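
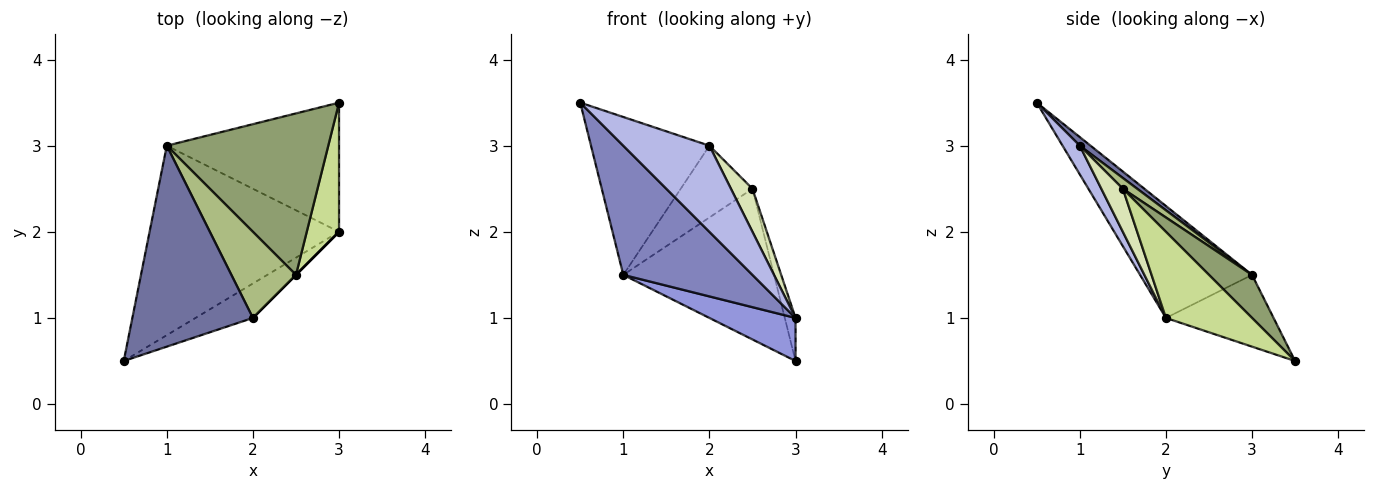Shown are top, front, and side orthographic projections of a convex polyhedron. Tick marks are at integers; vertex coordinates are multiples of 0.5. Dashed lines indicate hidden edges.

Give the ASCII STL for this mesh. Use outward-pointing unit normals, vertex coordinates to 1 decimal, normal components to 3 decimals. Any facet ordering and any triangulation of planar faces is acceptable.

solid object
 facet normal 0.056 0.617 0.785
  outer loop
   vertex 2.0 1.0 3.0
   vertex 1.0 3.0 1.5
   vertex 0.5 0.5 3.5
  endloop
 endfacet
 facet normal -0.439 -0.506 -0.742
  outer loop
   vertex 3.0 2.0 1.0
   vertex 0.5 0.5 3.5
   vertex 1.0 3.0 1.5
  endloop
 endfacet
 facet normal -0.368 -0.294 -0.882
  outer loop
   vertex 3.0 2.0 1.0
   vertex 1.0 3.0 1.5
   vertex 3.0 3.5 0.5
  endloop
 endfacet
 facet normal 0.183 -0.913 -0.365
  outer loop
   vertex 3.0 2.0 1.0
   vertex 2.0 1.0 3.0
   vertex 0.5 0.5 3.5
  endloop
 endfacet
 facet normal 0.191 0.670 0.718
  outer loop
   vertex 2.5 1.5 2.5
   vertex 3.0 3.5 0.5
   vertex 1.0 3.0 1.5
  endloop
 endfacet
 facet normal 0.127 0.635 0.762
  outer loop
   vertex 2.5 1.5 2.5
   vertex 1.0 3.0 1.5
   vertex 2.0 1.0 3.0
  endloop
 endfacet
 facet normal 0.930 0.116 0.349
  outer loop
   vertex 2.5 1.5 2.5
   vertex 3.0 2.0 1.0
   vertex 3.0 3.5 0.5
  endloop
 endfacet
 facet normal 0.707 -0.707 0.000
  outer loop
   vertex 2.5 1.5 2.5
   vertex 2.0 1.0 3.0
   vertex 3.0 2.0 1.0
  endloop
 endfacet
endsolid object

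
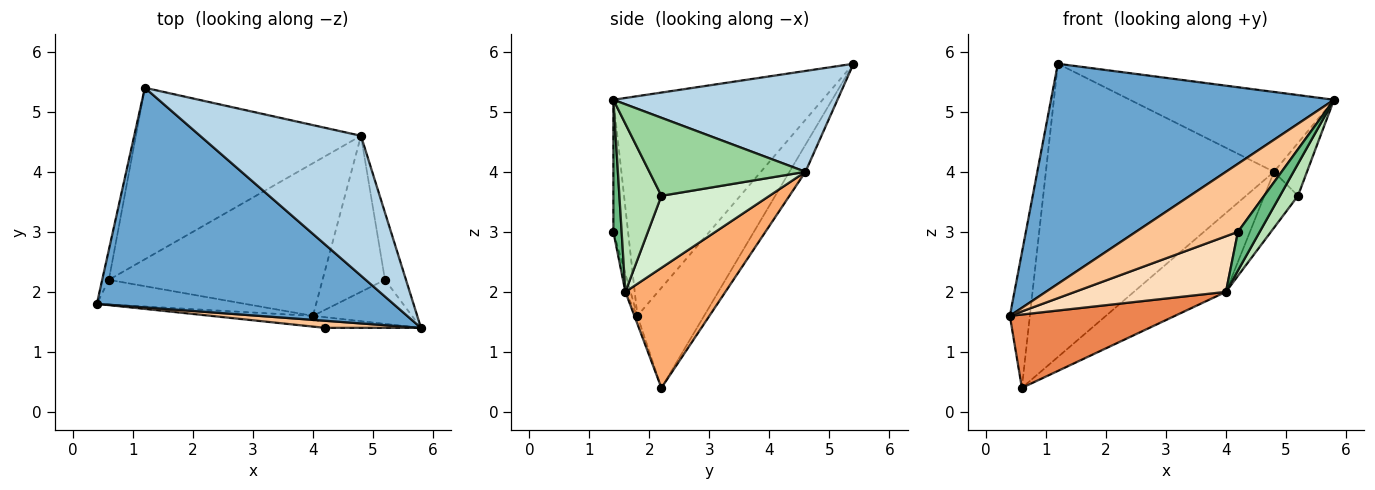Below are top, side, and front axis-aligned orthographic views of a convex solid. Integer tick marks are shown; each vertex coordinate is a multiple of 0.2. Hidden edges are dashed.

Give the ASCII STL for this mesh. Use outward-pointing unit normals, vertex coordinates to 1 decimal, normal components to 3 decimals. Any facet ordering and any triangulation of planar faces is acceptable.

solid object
 facet normal -0.464 -0.627 0.626
  outer loop
   vertex 1.2 5.4 5.8
   vertex 0.4 1.8 1.6
   vertex 5.8 1.4 5.2
  endloop
 endfacet
 facet normal -0.956 0.287 -0.064
  outer loop
   vertex 0.6 2.2 0.4
   vertex 0.4 1.8 1.6
   vertex 1.2 5.4 5.8
  endloop
 endfacet
 facet normal 0.478 0.435 0.763
  outer loop
   vertex 4.8 4.6 4.0
   vertex 1.2 5.4 5.8
   vertex 5.8 1.4 5.2
  endloop
 endfacet
 facet normal -0.060 0.862 -0.504
  outer loop
   vertex 4.8 4.6 4.0
   vertex 0.6 2.2 0.4
   vertex 1.2 5.4 5.8
  endloop
 endfacet
 facet normal -0.017 -0.948 -0.319
  outer loop
   vertex 4.0 1.6 2.0
   vertex 0.4 1.8 1.6
   vertex 0.6 2.2 0.4
  endloop
 endfacet
 facet normal 0.447 0.411 -0.795
  outer loop
   vertex 4.0 1.6 2.0
   vertex 0.6 2.2 0.4
   vertex 4.8 4.6 4.0
  endloop
 endfacet
 facet normal -0.142 -0.985 0.103
  outer loop
   vertex 4.2 1.4 3.0
   vertex 5.8 1.4 5.2
   vertex 0.4 1.8 1.6
  endloop
 endfacet
 facet normal -0.033 -0.981 -0.190
  outer loop
   vertex 4.2 1.4 3.0
   vertex 0.4 1.8 1.6
   vertex 4.0 1.6 2.0
  endloop
 endfacet
 facet normal 0.343 -0.905 -0.250
  outer loop
   vertex 4.2 1.4 3.0
   vertex 4.0 1.6 2.0
   vertex 5.8 1.4 5.2
  endloop
 endfacet
 facet normal 0.946 0.200 -0.255
  outer loop
   vertex 5.2 2.2 3.6
   vertex 4.8 4.6 4.0
   vertex 5.8 1.4 5.2
  endloop
 endfacet
 facet normal 0.808 -0.346 -0.476
  outer loop
   vertex 5.2 2.2 3.6
   vertex 5.8 1.4 5.2
   vertex 4.0 1.6 2.0
  endloop
 endfacet
 facet normal 0.736 0.229 -0.638
  outer loop
   vertex 5.2 2.2 3.6
   vertex 4.0 1.6 2.0
   vertex 4.8 4.6 4.0
  endloop
 endfacet
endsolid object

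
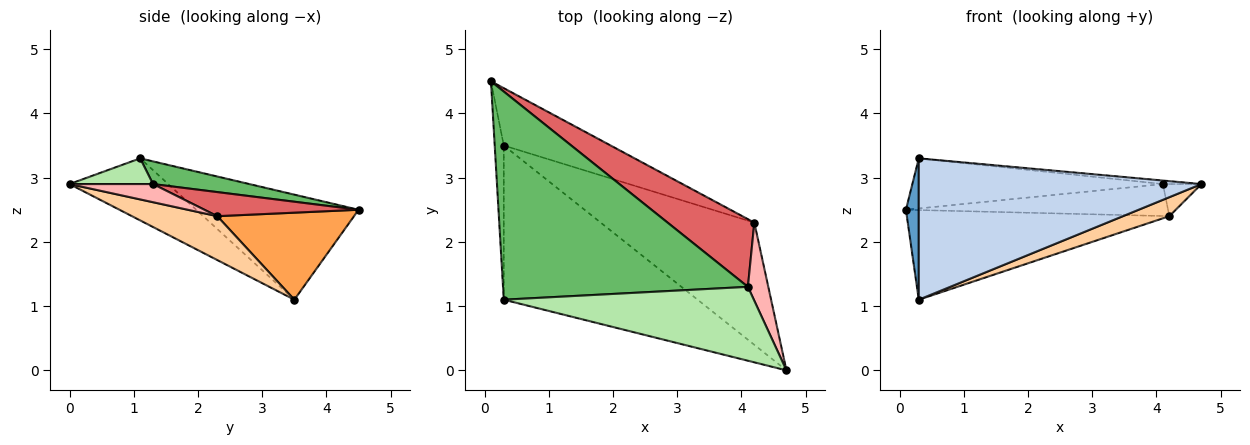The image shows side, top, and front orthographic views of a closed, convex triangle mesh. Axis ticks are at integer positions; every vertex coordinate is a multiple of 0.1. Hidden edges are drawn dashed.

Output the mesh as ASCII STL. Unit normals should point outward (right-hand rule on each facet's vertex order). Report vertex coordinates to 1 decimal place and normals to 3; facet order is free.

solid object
 facet normal -0.993 -0.079 -0.086
  outer loop
   vertex 0.3 3.5 1.1
   vertex 0.3 1.1 3.3
   vertex 0.1 4.5 2.5
  endloop
 endfacet
 facet normal -0.230 -0.658 -0.717
  outer loop
   vertex 0.3 3.5 1.1
   vertex 4.7 0.0 2.9
   vertex 0.3 1.1 3.3
  endloop
 endfacet
 facet normal 0.402 0.771 -0.494
  outer loop
   vertex 4.2 2.3 2.4
   vertex 0.3 3.5 1.1
   vertex 0.1 4.5 2.5
  endloop
 endfacet
 facet normal 0.272 -0.148 -0.951
  outer loop
   vertex 4.2 2.3 2.4
   vertex 4.7 0.0 2.9
   vertex 0.3 3.5 1.1
  endloop
 endfacet
 facet normal 0.090 0.233 0.968
  outer loop
   vertex 4.1 1.3 2.9
   vertex 0.1 4.5 2.5
   vertex 0.3 1.1 3.3
  endloop
 endfacet
 facet normal 0.102 0.047 0.994
  outer loop
   vertex 4.1 1.3 2.9
   vertex 0.3 1.1 3.3
   vertex 4.7 0.0 2.9
  endloop
 endfacet
 facet normal 0.244 0.414 0.877
  outer loop
   vertex 4.1 1.3 2.9
   vertex 4.2 2.3 2.4
   vertex 0.1 4.5 2.5
  endloop
 endfacet
 facet normal 0.636 0.293 0.714
  outer loop
   vertex 4.1 1.3 2.9
   vertex 4.7 0.0 2.9
   vertex 4.2 2.3 2.4
  endloop
 endfacet
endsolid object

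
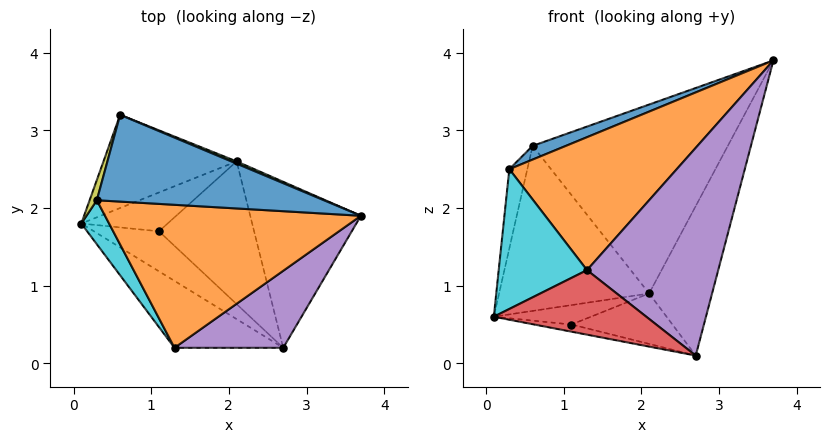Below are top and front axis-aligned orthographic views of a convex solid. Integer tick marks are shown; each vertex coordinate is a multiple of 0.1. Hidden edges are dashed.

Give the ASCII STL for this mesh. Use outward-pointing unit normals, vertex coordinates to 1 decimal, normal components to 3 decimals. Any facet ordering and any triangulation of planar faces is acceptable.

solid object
 facet normal -0.265 0.840 -0.474
  outer loop
   vertex 2.1 2.6 0.9
   vertex 0.1 1.8 0.6
   vertex 0.6 3.2 2.8
  endloop
 endfacet
 facet normal 0.860 0.341 -0.379
  outer loop
   vertex 2.1 2.6 0.9
   vertex 3.7 1.9 3.9
   vertex 2.7 0.2 0.1
  endloop
 endfacet
 facet normal 0.383 0.924 0.011
  outer loop
   vertex 2.1 2.6 0.9
   vertex 0.6 3.2 2.8
   vertex 3.7 1.9 3.9
  endloop
 endfacet
 facet normal -0.492 -0.604 -0.627
  outer loop
   vertex 1.3 0.2 1.2
   vertex 0.1 1.8 0.6
   vertex 2.7 0.2 0.1
  endloop
 endfacet
 facet normal 0.263 -0.905 0.335
  outer loop
   vertex 1.3 0.2 1.2
   vertex 2.7 0.2 0.1
   vertex 3.7 1.9 3.9
  endloop
 endfacet
 facet normal -0.081 0.176 -0.981
  outer loop
   vertex 1.1 1.7 0.5
   vertex 2.7 0.2 0.1
   vertex 0.1 1.8 0.6
  endloop
 endfacet
 facet normal -0.045 0.447 -0.894
  outer loop
   vertex 1.1 1.7 0.5
   vertex 0.1 1.8 0.6
   vertex 2.1 2.6 0.9
  endloop
 endfacet
 facet normal 0.077 0.333 -0.940
  outer loop
   vertex 1.1 1.7 0.5
   vertex 2.1 2.6 0.9
   vertex 2.7 0.2 0.1
  endloop
 endfacet
 facet normal -0.967 0.247 0.063
  outer loop
   vertex 0.3 2.1 2.5
   vertex 0.6 3.2 2.8
   vertex 0.1 1.8 0.6
  endloop
 endfacet
 facet normal -0.818 -0.549 0.173
  outer loop
   vertex 0.3 2.1 2.5
   vertex 0.1 1.8 0.6
   vertex 1.3 0.2 1.2
  endloop
 endfacet
 facet normal -0.384 -0.144 0.912
  outer loop
   vertex 0.3 2.1 2.5
   vertex 3.7 1.9 3.9
   vertex 0.6 3.2 2.8
  endloop
 endfacet
 facet normal -0.323 -0.644 0.693
  outer loop
   vertex 0.3 2.1 2.5
   vertex 1.3 0.2 1.2
   vertex 3.7 1.9 3.9
  endloop
 endfacet
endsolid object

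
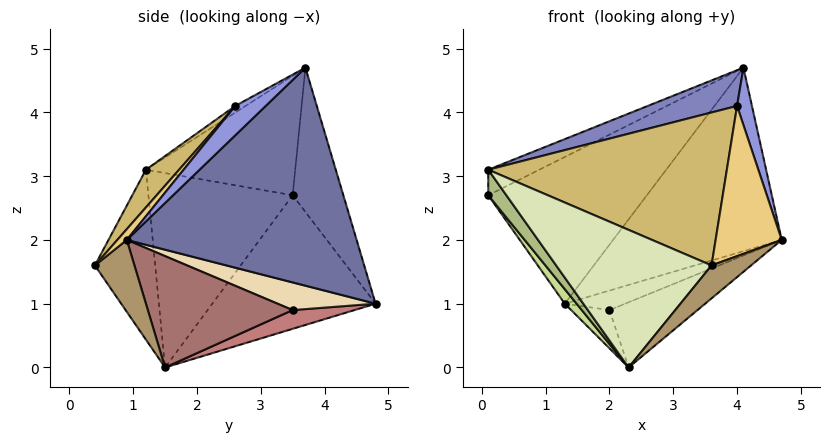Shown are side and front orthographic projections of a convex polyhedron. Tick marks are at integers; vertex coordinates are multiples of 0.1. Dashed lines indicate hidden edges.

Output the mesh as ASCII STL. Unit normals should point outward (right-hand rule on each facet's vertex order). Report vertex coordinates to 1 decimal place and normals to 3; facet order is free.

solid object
 facet normal 0.740 0.543 -0.398
  outer loop
   vertex 4.1 3.7 4.7
   vertex 4.7 0.9 2.0
   vertex 1.3 4.8 1.0
  endloop
 endfacet
 facet normal -0.055 -0.474 0.879
  outer loop
   vertex 4.0 2.6 4.1
   vertex 4.1 3.7 4.7
   vertex 0.1 1.2 3.1
  endloop
 endfacet
 facet normal 0.752 -0.367 0.548
  outer loop
   vertex 4.0 2.6 4.1
   vertex 4.7 0.9 2.0
   vertex 4.1 3.7 4.7
  endloop
 endfacet
 facet normal -0.448 0.153 0.881
  outer loop
   vertex 0.1 3.5 2.7
   vertex 0.1 1.2 3.1
   vertex 4.1 3.7 4.7
  endloop
 endfacet
 facet normal -0.271 0.847 0.457
  outer loop
   vertex 0.1 3.5 2.7
   vertex 4.1 3.7 4.7
   vertex 1.3 4.8 1.0
  endloop
 endfacet
 facet normal -0.807 -0.101 -0.582
  outer loop
   vertex 0.1 3.5 2.7
   vertex 2.3 1.5 0.0
   vertex 0.1 1.2 3.1
  endloop
 endfacet
 facet normal -0.794 -0.057 -0.605
  outer loop
   vertex 0.1 3.5 2.7
   vertex 1.3 4.8 1.0
   vertex 2.3 1.5 0.0
  endloop
 endfacet
 facet normal -0.342 -0.881 -0.328
  outer loop
   vertex 3.6 0.4 1.6
   vertex 0.1 1.2 3.1
   vertex 2.3 1.5 0.0
  endloop
 endfacet
 facet normal 0.485 -0.485 -0.728
  outer loop
   vertex 3.6 0.4 1.6
   vertex 2.3 1.5 0.0
   vertex 4.7 0.9 2.0
  endloop
 endfacet
 facet normal 0.105 -0.755 0.647
  outer loop
   vertex 3.6 0.4 1.6
   vertex 4.0 2.6 4.1
   vertex 0.1 1.2 3.1
  endloop
 endfacet
 facet normal 0.108 -0.755 0.647
  outer loop
   vertex 3.6 0.4 1.6
   vertex 4.7 0.9 2.0
   vertex 4.0 2.6 4.1
  endloop
 endfacet
 facet normal 0.648 0.399 -0.648
  outer loop
   vertex 2.0 3.5 0.9
   vertex 1.3 4.8 1.0
   vertex 4.7 0.9 2.0
  endloop
 endfacet
 facet normal 0.645 0.392 -0.656
  outer loop
   vertex 2.0 3.5 0.9
   vertex 4.7 0.9 2.0
   vertex 2.3 1.5 0.0
  endloop
 endfacet
 facet normal 0.637 0.394 -0.663
  outer loop
   vertex 2.0 3.5 0.9
   vertex 2.3 1.5 0.0
   vertex 1.3 4.8 1.0
  endloop
 endfacet
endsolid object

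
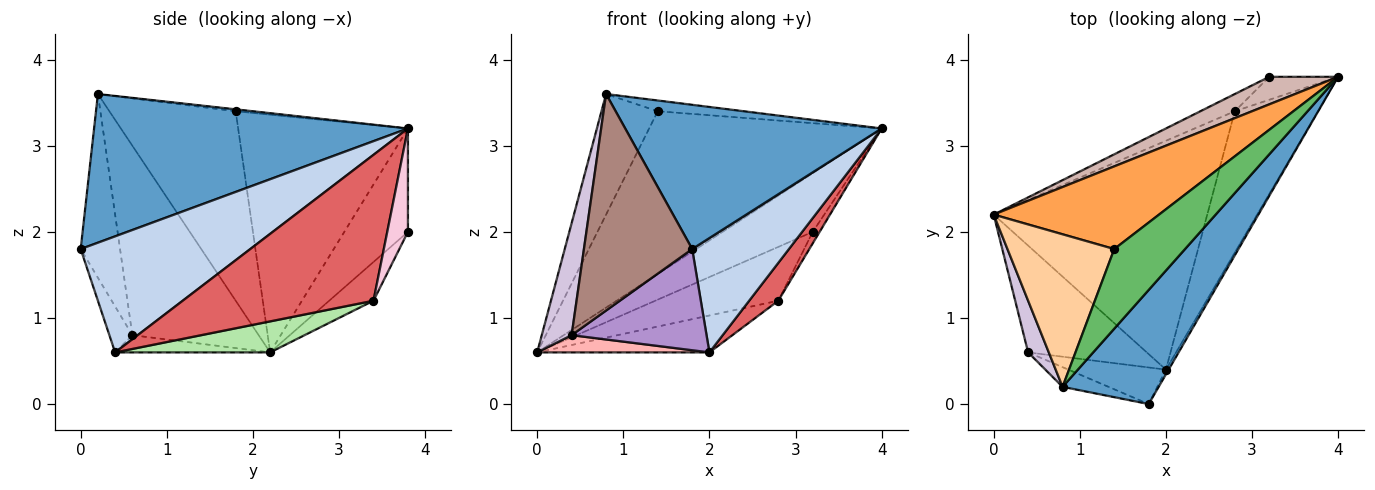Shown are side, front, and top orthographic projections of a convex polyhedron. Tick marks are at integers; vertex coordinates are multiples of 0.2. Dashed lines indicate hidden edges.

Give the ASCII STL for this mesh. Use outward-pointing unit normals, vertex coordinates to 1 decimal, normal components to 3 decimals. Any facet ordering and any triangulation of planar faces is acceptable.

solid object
 facet normal 0.692 -0.566 0.448
  outer loop
   vertex 0.8 0.2 3.6
   vertex 1.8 0.0 1.8
   vertex 4.0 3.8 3.2
  endloop
 endfacet
 facet normal 0.868 -0.495 -0.020
  outer loop
   vertex 2.0 0.4 0.6
   vertex 4.0 3.8 3.2
   vertex 1.8 0.0 1.8
  endloop
 endfacet
 facet normal -0.546 0.747 0.380
  outer loop
   vertex 1.4 1.8 3.4
   vertex 4.0 3.8 3.2
   vertex 0.0 2.2 0.6
  endloop
 endfacet
 facet normal -0.812 0.362 0.458
  outer loop
   vertex 1.4 1.8 3.4
   vertex 0.0 2.2 0.6
   vertex 0.8 0.2 3.6
  endloop
 endfacet
 facet normal -0.027 0.134 0.991
  outer loop
   vertex 1.4 1.8 3.4
   vertex 0.8 0.2 3.6
   vertex 4.0 3.8 3.2
  endloop
 endfacet
 facet normal 0.142 0.158 -0.977
  outer loop
   vertex 2.8 3.4 1.2
   vertex 2.0 0.4 0.6
   vertex 0.0 2.2 0.6
  endloop
 endfacet
 facet normal 0.861 -0.132 -0.491
  outer loop
   vertex 2.8 3.4 1.2
   vertex 4.0 3.8 3.2
   vertex 2.0 0.4 0.6
  endloop
 endfacet
 facet normal -0.142 -0.158 -0.977
  outer loop
   vertex 0.4 0.6 0.8
   vertex 0.0 2.2 0.6
   vertex 2.0 0.4 0.6
  endloop
 endfacet
 facet normal -0.158 -0.929 -0.336
  outer loop
   vertex 0.4 0.6 0.8
   vertex 2.0 0.4 0.6
   vertex 1.8 0.0 1.8
  endloop
 endfacet
 facet normal -0.968 -0.229 0.106
  outer loop
   vertex 0.4 0.6 0.8
   vertex 0.8 0.2 3.6
   vertex 0.0 2.2 0.6
  endloop
 endfacet
 facet normal -0.341 -0.936 -0.085
  outer loop
   vertex 0.4 0.6 0.8
   vertex 1.8 0.0 1.8
   vertex 0.8 0.2 3.6
  endloop
 endfacet
 facet normal -0.538 0.763 0.359
  outer loop
   vertex 3.2 3.8 2.0
   vertex 0.0 2.2 0.6
   vertex 4.0 3.8 3.2
  endloop
 endfacet
 facet normal -0.324 0.901 -0.288
  outer loop
   vertex 3.2 3.8 2.0
   vertex 2.8 3.4 1.2
   vertex 0.0 2.2 0.6
  endloop
 endfacet
 facet normal 0.802 0.267 -0.535
  outer loop
   vertex 3.2 3.8 2.0
   vertex 4.0 3.8 3.2
   vertex 2.8 3.4 1.2
  endloop
 endfacet
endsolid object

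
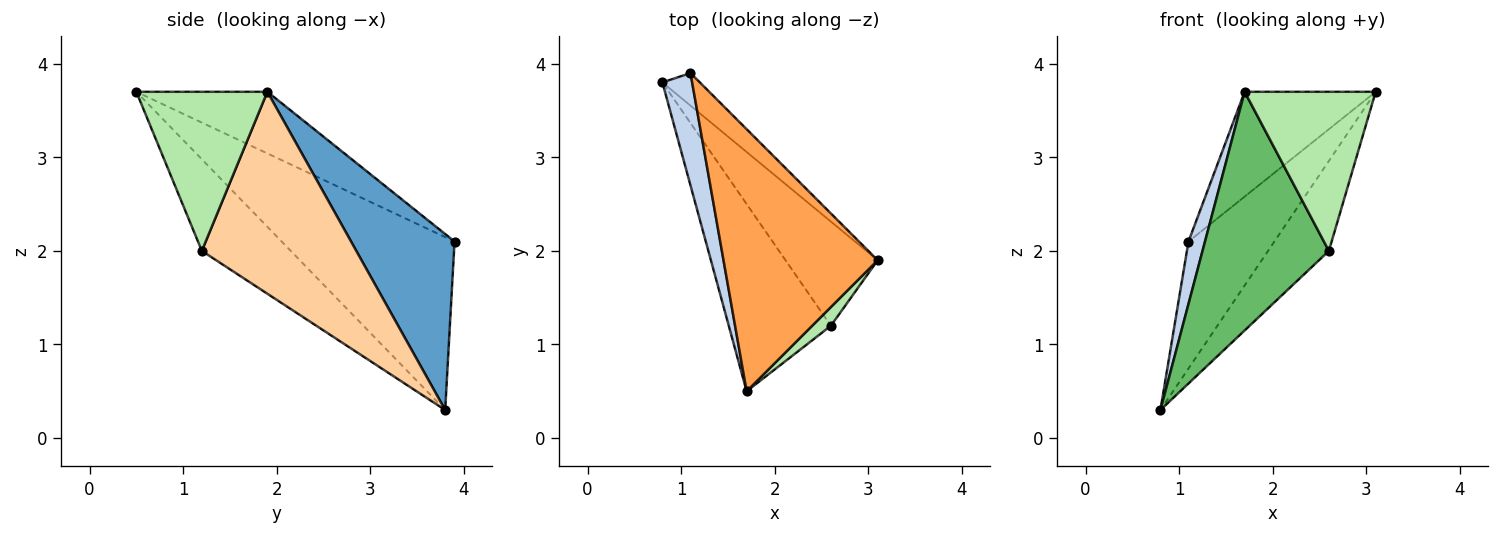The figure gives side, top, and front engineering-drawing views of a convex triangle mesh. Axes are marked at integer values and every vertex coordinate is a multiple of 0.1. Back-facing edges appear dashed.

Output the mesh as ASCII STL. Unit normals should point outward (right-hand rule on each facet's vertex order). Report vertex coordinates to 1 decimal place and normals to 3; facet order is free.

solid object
 facet normal 0.759 0.630 -0.162
  outer loop
   vertex 1.1 3.9 2.1
   vertex 3.1 1.9 3.7
   vertex 0.8 3.8 0.3
  endloop
 endfacet
 facet normal -0.981 -0.094 0.169
  outer loop
   vertex 1.1 3.9 2.1
   vertex 0.8 3.8 0.3
   vertex 1.7 0.5 3.7
  endloop
 endfacet
 facet normal -0.348 0.348 0.870
  outer loop
   vertex 1.1 3.9 2.1
   vertex 1.7 0.5 3.7
   vertex 3.1 1.9 3.7
  endloop
 endfacet
 facet normal 0.856 0.337 -0.391
  outer loop
   vertex 2.6 1.2 2.0
   vertex 0.8 3.8 0.3
   vertex 3.1 1.9 3.7
  endloop
 endfacet
 facet normal -0.484 -0.688 -0.540
  outer loop
   vertex 2.6 1.2 2.0
   vertex 1.7 0.5 3.7
   vertex 0.8 3.8 0.3
  endloop
 endfacet
 facet normal 0.705 -0.705 0.083
  outer loop
   vertex 2.6 1.2 2.0
   vertex 3.1 1.9 3.7
   vertex 1.7 0.5 3.7
  endloop
 endfacet
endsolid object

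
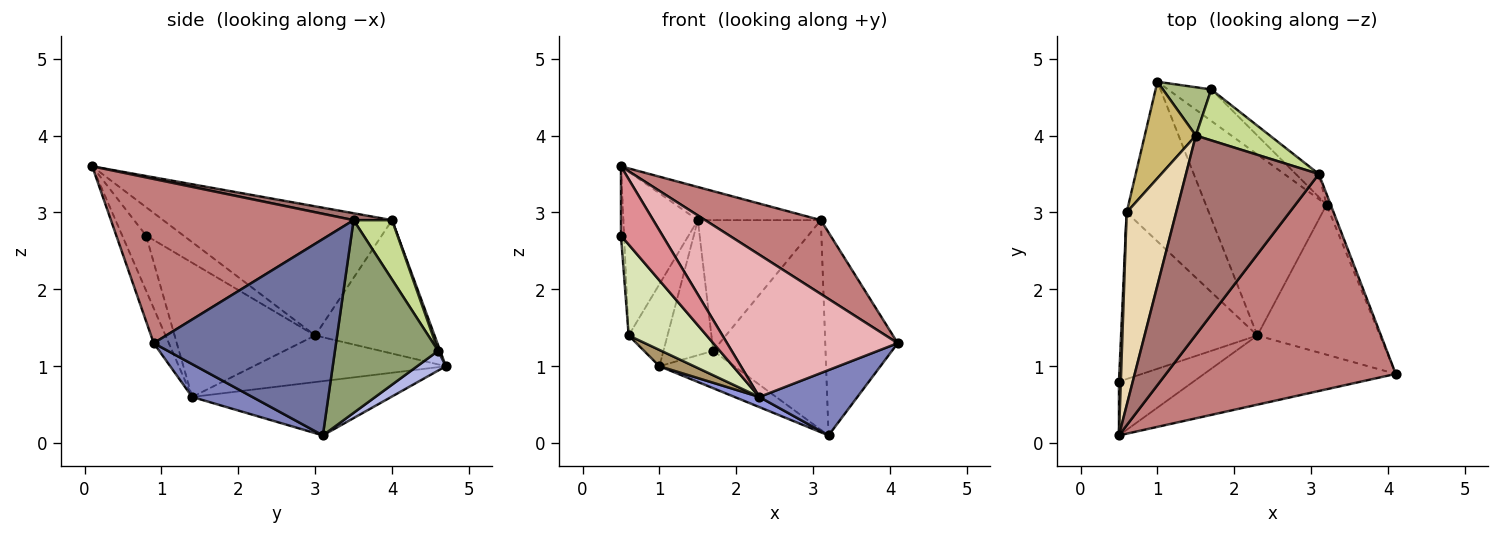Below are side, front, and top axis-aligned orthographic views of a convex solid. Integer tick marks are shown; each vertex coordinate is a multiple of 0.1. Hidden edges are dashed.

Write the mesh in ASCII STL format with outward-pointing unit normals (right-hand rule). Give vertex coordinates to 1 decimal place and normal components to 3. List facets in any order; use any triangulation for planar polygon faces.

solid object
 facet normal 0.929 0.369 -0.020
  outer loop
   vertex 3.1 3.5 2.9
   vertex 4.1 0.9 1.3
   vertex 3.2 3.1 0.1
  endloop
 endfacet
 facet normal 0.238 -0.388 -0.890
  outer loop
   vertex 2.3 1.4 0.6
   vertex 3.2 3.1 0.1
   vertex 4.1 0.9 1.3
  endloop
 endfacet
 facet normal -0.410 -0.051 -0.911
  outer loop
   vertex 2.3 1.4 0.6
   vertex 1.0 4.7 1.0
   vertex 3.2 3.1 0.1
  endloop
 endfacet
 facet normal 0.281 0.734 -0.618
  outer loop
   vertex 1.7 4.6 1.2
   vertex 3.2 3.1 0.1
   vertex 1.0 4.7 1.0
  endloop
 endfacet
 facet normal 0.675 0.734 -0.081
  outer loop
   vertex 1.7 4.6 1.2
   vertex 3.1 3.5 2.9
   vertex 3.2 3.1 0.1
  endloop
 endfacet
 facet normal 0.038 0.941 0.337
  outer loop
   vertex 1.7 4.6 1.2
   vertex 1.0 4.7 1.0
   vertex 1.5 4.0 2.9
  endloop
 endfacet
 facet normal 0.280 0.895 0.349
  outer loop
   vertex 1.7 4.6 1.2
   vertex 1.5 4.0 2.9
   vertex 3.1 3.5 2.9
  endloop
 endfacet
 facet normal -0.654 -0.363 -0.664
  outer loop
   vertex 0.6 3.0 1.4
   vertex 2.3 1.4 0.6
   vertex 0.5 0.8 2.7
  endloop
 endfacet
 facet normal -0.491 -0.088 -0.867
  outer loop
   vertex 0.6 3.0 1.4
   vertex 1.0 4.7 1.0
   vertex 2.3 1.4 0.6
  endloop
 endfacet
 facet normal -0.893 0.291 0.342
  outer loop
   vertex 0.6 3.0 1.4
   vertex 1.5 4.0 2.9
   vertex 1.0 4.7 1.0
  endloop
 endfacet
 facet normal -0.994 0.084 0.065
  outer loop
   vertex 0.5 0.1 3.6
   vertex 0.6 3.0 1.4
   vertex 0.5 0.8 2.7
  endloop
 endfacet
 facet normal -0.893 0.291 0.342
  outer loop
   vertex 0.5 0.1 3.6
   vertex 1.5 4.0 2.9
   vertex 0.6 3.0 1.4
  endloop
 endfacet
 facet normal 0.051 0.164 0.985
  outer loop
   vertex 0.5 0.1 3.6
   vertex 3.1 3.5 2.9
   vertex 1.5 4.0 2.9
  endloop
 endfacet
 facet normal 0.560 -0.267 0.784
  outer loop
   vertex 0.5 0.1 3.6
   vertex 4.1 0.9 1.3
   vertex 3.1 3.5 2.9
  endloop
 endfacet
 facet normal -0.413 -0.719 -0.559
  outer loop
   vertex 0.5 0.1 3.6
   vertex 0.5 0.8 2.7
   vertex 2.3 1.4 0.6
  endloop
 endfacet
 facet normal -0.079 -0.896 -0.436
  outer loop
   vertex 0.5 0.1 3.6
   vertex 2.3 1.4 0.6
   vertex 4.1 0.9 1.3
  endloop
 endfacet
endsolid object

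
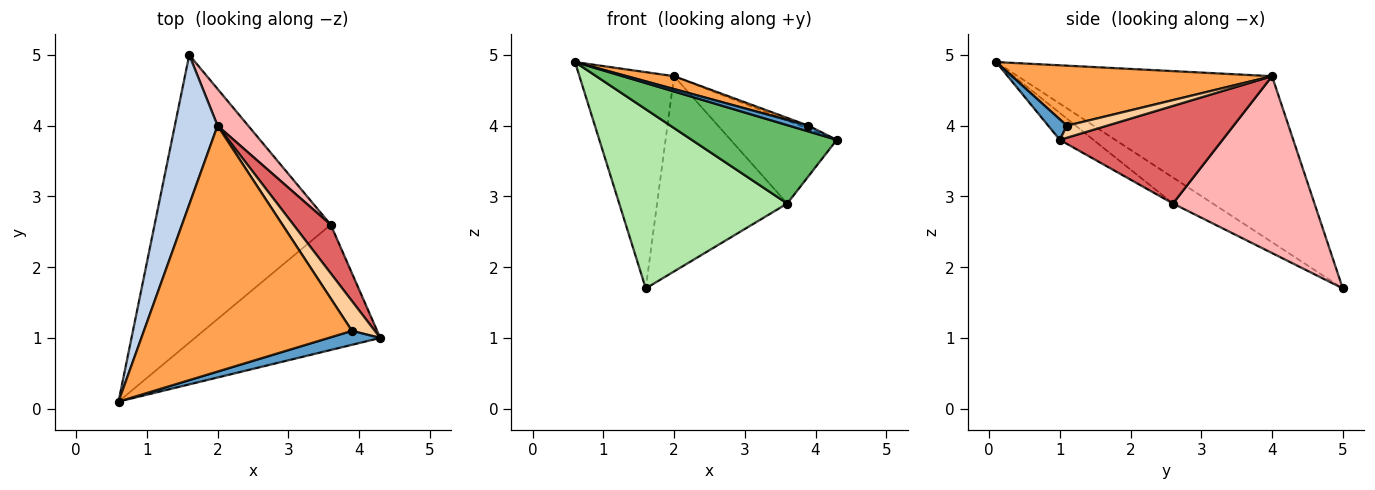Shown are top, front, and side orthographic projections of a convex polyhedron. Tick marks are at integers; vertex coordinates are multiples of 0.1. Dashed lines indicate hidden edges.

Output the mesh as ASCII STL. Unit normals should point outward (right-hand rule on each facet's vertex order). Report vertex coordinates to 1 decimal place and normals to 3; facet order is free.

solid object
 facet normal 0.345 -0.357 0.868
  outer loop
   vertex 3.9 1.1 4.0
   vertex 0.6 0.1 4.9
   vertex 4.3 1.0 3.8
  endloop
 endfacet
 facet normal -0.911 0.339 0.235
  outer loop
   vertex 2.0 4.0 4.7
   vertex 1.6 5.0 1.7
   vertex 0.6 0.1 4.9
  endloop
 endfacet
 facet normal 0.277 -0.050 0.960
  outer loop
   vertex 2.0 4.0 4.7
   vertex 0.6 0.1 4.9
   vertex 3.9 1.1 4.0
  endloop
 endfacet
 facet normal 0.463 0.091 0.881
  outer loop
   vertex 2.0 4.0 4.7
   vertex 3.9 1.1 4.0
   vertex 4.3 1.0 3.8
  endloop
 endfacet
 facet normal -0.122 -0.527 -0.841
  outer loop
   vertex 3.6 2.6 2.9
   vertex 4.3 1.0 3.8
   vertex 0.6 0.1 4.9
  endloop
 endfacet
 facet normal -0.124 -0.525 -0.842
  outer loop
   vertex 3.6 2.6 2.9
   vertex 0.6 0.1 4.9
   vertex 1.6 5.0 1.7
  endloop
 endfacet
 facet normal 0.798 0.520 0.304
  outer loop
   vertex 3.6 2.6 2.9
   vertex 2.0 4.0 4.7
   vertex 4.3 1.0 3.8
  endloop
 endfacet
 facet normal 0.730 0.672 0.127
  outer loop
   vertex 3.6 2.6 2.9
   vertex 1.6 5.0 1.7
   vertex 2.0 4.0 4.7
  endloop
 endfacet
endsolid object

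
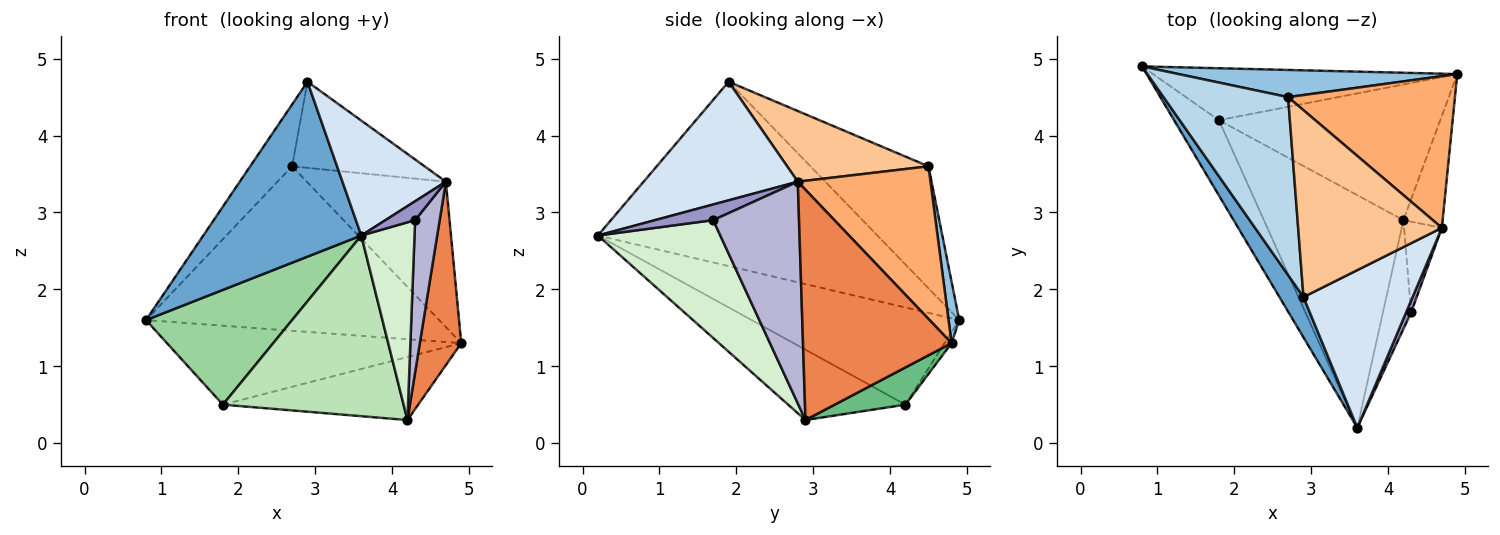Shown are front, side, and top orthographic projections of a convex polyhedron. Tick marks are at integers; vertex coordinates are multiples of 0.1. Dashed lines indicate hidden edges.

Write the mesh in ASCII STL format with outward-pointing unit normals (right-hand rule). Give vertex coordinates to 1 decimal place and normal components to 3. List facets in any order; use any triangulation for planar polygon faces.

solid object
 facet normal -0.865 -0.489 0.113
  outer loop
   vertex 2.9 1.9 4.7
   vertex 0.8 4.9 1.6
   vertex 3.6 0.2 2.7
  endloop
 endfacet
 facet normal 0.036 0.986 0.163
  outer loop
   vertex 2.7 4.5 3.6
   vertex 4.9 4.8 1.3
   vertex 0.8 4.9 1.6
  endloop
 endfacet
 facet normal -0.679 0.241 0.693
  outer loop
   vertex 2.7 4.5 3.6
   vertex 0.8 4.9 1.6
   vertex 2.9 1.9 4.7
  endloop
 endfacet
 facet normal 0.660 -0.443 0.607
  outer loop
   vertex 4.7 2.8 3.4
   vertex 2.9 1.9 4.7
   vertex 3.6 0.2 2.7
  endloop
 endfacet
 facet normal 0.951 -0.265 -0.162
  outer loop
   vertex 4.7 2.8 3.4
   vertex 4.2 2.9 0.3
   vertex 4.9 4.8 1.3
  endloop
 endfacet
 facet normal 0.551 0.577 0.602
  outer loop
   vertex 4.7 2.8 3.4
   vertex 4.9 4.8 1.3
   vertex 2.7 4.5 3.6
  endloop
 endfacet
 facet normal 0.408 0.382 0.829
  outer loop
   vertex 4.7 2.8 3.4
   vertex 2.7 4.5 3.6
   vertex 2.9 1.9 4.7
  endloop
 endfacet
 facet normal -0.020 0.835 -0.550
  outer loop
   vertex 1.8 4.2 0.5
   vertex 0.8 4.9 1.6
   vertex 4.9 4.8 1.3
  endloop
 endfacet
 facet normal 0.151 0.416 -0.897
  outer loop
   vertex 1.8 4.2 0.5
   vertex 4.9 4.8 1.3
   vertex 4.2 2.9 0.3
  endloop
 endfacet
 facet normal -0.765 -0.538 -0.353
  outer loop
   vertex 1.8 4.2 0.5
   vertex 3.6 0.2 2.7
   vertex 0.8 4.9 1.6
  endloop
 endfacet
 facet normal -0.370 -0.570 -0.734
  outer loop
   vertex 1.8 4.2 0.5
   vertex 4.2 2.9 0.3
   vertex 3.6 0.2 2.7
  endloop
 endfacet
 facet normal 0.896 -0.389 -0.214
  outer loop
   vertex 4.3 1.7 2.9
   vertex 3.6 0.2 2.7
   vertex 4.2 2.9 0.3
  endloop
 endfacet
 facet normal 0.857 -0.436 0.275
  outer loop
   vertex 4.3 1.7 2.9
   vertex 4.7 2.8 3.4
   vertex 3.6 0.2 2.7
  endloop
 endfacet
 facet normal 0.949 -0.271 -0.162
  outer loop
   vertex 4.3 1.7 2.9
   vertex 4.2 2.9 0.3
   vertex 4.7 2.8 3.4
  endloop
 endfacet
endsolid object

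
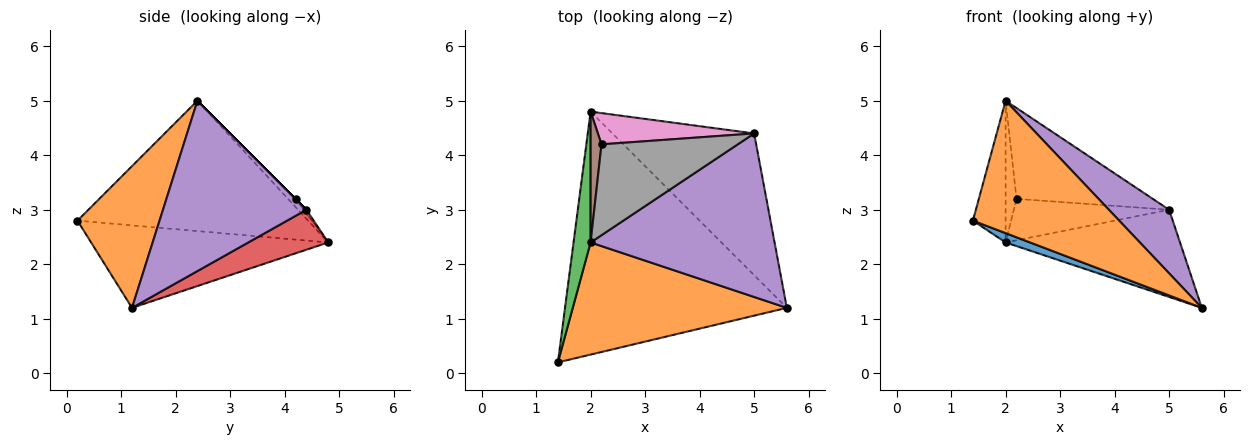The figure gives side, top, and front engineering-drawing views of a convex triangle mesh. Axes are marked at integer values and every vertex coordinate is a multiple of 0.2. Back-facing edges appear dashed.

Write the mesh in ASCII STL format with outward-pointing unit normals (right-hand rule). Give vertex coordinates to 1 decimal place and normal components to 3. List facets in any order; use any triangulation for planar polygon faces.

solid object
 facet normal -0.348 -0.036 -0.937
  outer loop
   vertex 2.0 4.8 2.4
   vertex 5.6 1.2 1.2
   vertex 1.4 0.2 2.8
  endloop
 endfacet
 facet normal 0.393 -0.702 0.594
  outer loop
   vertex 2.0 2.4 5.0
   vertex 1.4 0.2 2.8
   vertex 5.6 1.2 1.2
  endloop
 endfacet
 facet normal -0.982 0.139 0.129
  outer loop
   vertex 2.0 2.4 5.0
   vertex 2.0 4.8 2.4
   vertex 1.4 0.2 2.8
  endloop
 endfacet
 facet normal 0.234 0.510 -0.828
  outer loop
   vertex 5.0 4.4 3.0
   vertex 5.6 1.2 1.2
   vertex 2.0 4.8 2.4
  endloop
 endfacet
 facet normal 0.653 -0.274 0.706
  outer loop
   vertex 5.0 4.4 3.0
   vertex 2.0 2.4 5.0
   vertex 5.6 1.2 1.2
  endloop
 endfacet
 facet normal -0.453 0.655 0.605
  outer loop
   vertex 2.2 4.2 3.2
   vertex 2.0 4.8 2.4
   vertex 2.0 2.4 5.0
  endloop
 endfacet
 facet normal -0.014 0.798 0.602
  outer loop
   vertex 2.2 4.2 3.2
   vertex 5.0 4.4 3.0
   vertex 2.0 4.8 2.4
  endloop
 endfacet
 facet normal 0.000 0.707 0.707
  outer loop
   vertex 2.2 4.2 3.2
   vertex 2.0 2.4 5.0
   vertex 5.0 4.4 3.0
  endloop
 endfacet
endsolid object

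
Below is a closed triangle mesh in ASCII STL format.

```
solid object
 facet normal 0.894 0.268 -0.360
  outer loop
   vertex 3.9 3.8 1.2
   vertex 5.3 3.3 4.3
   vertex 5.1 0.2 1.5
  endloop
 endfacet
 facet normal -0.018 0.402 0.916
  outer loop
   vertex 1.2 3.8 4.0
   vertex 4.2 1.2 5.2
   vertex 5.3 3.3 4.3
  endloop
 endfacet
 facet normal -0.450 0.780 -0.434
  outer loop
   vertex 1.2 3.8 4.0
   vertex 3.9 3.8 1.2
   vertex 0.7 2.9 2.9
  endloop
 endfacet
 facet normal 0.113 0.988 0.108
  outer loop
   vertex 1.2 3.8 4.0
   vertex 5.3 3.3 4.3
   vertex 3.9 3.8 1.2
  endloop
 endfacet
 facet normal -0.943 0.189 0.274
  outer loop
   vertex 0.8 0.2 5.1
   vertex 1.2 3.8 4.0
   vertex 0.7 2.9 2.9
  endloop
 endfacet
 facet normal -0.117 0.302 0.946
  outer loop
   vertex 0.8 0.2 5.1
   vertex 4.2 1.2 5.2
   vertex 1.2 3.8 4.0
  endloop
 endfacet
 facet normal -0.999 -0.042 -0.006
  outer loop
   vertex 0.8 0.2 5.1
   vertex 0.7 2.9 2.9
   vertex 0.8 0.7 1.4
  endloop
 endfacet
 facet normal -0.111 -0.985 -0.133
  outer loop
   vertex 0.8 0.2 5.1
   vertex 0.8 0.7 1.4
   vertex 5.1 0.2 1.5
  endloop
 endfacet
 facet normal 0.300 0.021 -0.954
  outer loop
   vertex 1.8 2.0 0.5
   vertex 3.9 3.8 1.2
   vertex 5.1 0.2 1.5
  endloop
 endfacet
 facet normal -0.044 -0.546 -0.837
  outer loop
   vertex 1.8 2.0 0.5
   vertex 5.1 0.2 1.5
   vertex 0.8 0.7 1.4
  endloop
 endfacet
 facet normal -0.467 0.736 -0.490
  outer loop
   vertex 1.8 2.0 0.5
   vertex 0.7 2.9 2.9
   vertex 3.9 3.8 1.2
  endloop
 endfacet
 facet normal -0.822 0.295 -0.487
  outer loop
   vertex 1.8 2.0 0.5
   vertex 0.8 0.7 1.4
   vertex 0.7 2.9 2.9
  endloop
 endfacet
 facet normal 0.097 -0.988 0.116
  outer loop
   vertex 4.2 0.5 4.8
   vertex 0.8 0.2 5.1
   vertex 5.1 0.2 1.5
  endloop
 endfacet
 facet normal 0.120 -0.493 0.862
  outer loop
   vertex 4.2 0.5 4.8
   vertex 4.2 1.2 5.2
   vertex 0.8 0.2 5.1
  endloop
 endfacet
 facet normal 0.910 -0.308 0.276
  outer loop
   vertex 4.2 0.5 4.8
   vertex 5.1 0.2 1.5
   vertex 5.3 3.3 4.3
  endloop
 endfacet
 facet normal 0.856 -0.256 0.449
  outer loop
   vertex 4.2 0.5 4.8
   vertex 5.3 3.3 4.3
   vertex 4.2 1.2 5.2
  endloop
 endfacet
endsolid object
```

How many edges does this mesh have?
24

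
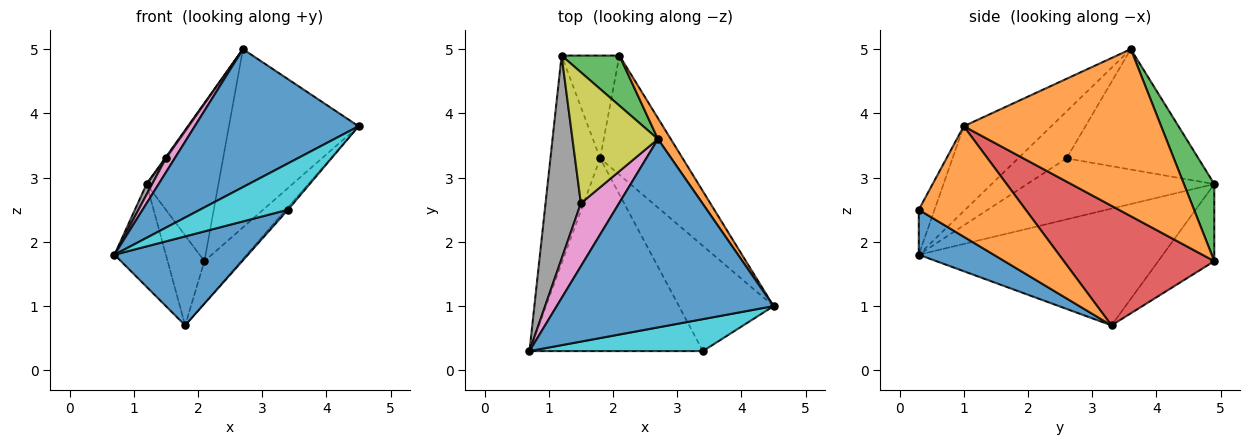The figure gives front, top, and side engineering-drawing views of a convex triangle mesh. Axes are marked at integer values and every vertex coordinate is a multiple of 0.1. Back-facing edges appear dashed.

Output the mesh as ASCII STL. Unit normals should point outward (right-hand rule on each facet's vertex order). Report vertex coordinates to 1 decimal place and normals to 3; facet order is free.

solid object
 facet normal -0.301 -0.564 0.769
  outer loop
   vertex 2.7 3.6 5.0
   vertex 0.7 0.3 1.8
   vertex 4.5 1.0 3.8
  endloop
 endfacet
 facet normal 0.834 0.548 0.064
  outer loop
   vertex 2.7 3.6 5.0
   vertex 4.5 1.0 3.8
   vertex 2.1 4.9 1.7
  endloop
 endfacet
 facet normal 0.374 0.884 0.280
  outer loop
   vertex 1.2 4.9 2.9
   vertex 2.7 3.6 5.0
   vertex 2.1 4.9 1.7
  endloop
 endfacet
 facet normal 0.807 0.197 -0.557
  outer loop
   vertex 1.8 3.3 0.7
   vertex 2.1 4.9 1.7
   vertex 4.5 1.0 3.8
  endloop
 endfacet
 facet normal -0.903 0.190 -0.385
  outer loop
   vertex 1.8 3.3 0.7
   vertex 0.7 0.3 1.8
   vertex 1.2 4.9 2.9
  endloop
 endfacet
 facet normal -0.708 0.465 -0.531
  outer loop
   vertex 1.8 3.3 0.7
   vertex 1.2 4.9 2.9
   vertex 2.1 4.9 1.7
  endloop
 endfacet
 facet normal -0.768 -0.140 0.625
  outer loop
   vertex 1.5 2.6 3.3
   vertex 0.7 0.3 1.8
   vertex 2.7 3.6 5.0
  endloop
 endfacet
 facet normal -0.865 -0.026 0.501
  outer loop
   vertex 1.5 2.6 3.3
   vertex 1.2 4.9 2.9
   vertex 0.7 0.3 1.8
  endloop
 endfacet
 facet normal -0.815 -0.006 0.579
  outer loop
   vertex 1.5 2.6 3.3
   vertex 2.7 3.6 5.0
   vertex 1.2 4.9 2.9
  endloop
 endfacet
 facet normal -0.146 -0.814 0.562
  outer loop
   vertex 3.4 0.3 2.5
   vertex 4.5 1.0 3.8
   vertex 0.7 0.3 1.8
  endloop
 endfacet
 facet normal 0.229 -0.408 -0.884
  outer loop
   vertex 3.4 0.3 2.5
   vertex 0.7 0.3 1.8
   vertex 1.8 3.3 0.7
  endloop
 endfacet
 facet normal 0.759 0.015 -0.650
  outer loop
   vertex 3.4 0.3 2.5
   vertex 1.8 3.3 0.7
   vertex 4.5 1.0 3.8
  endloop
 endfacet
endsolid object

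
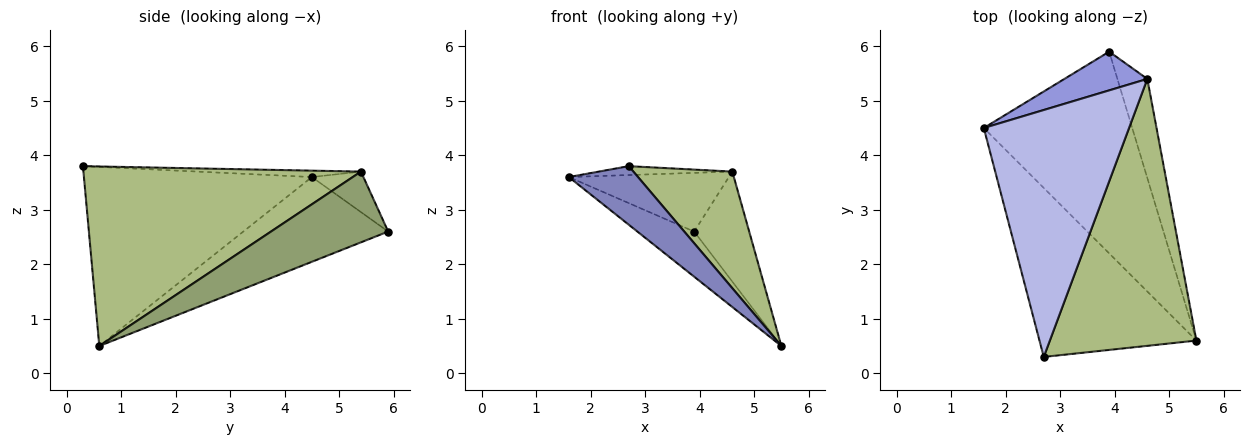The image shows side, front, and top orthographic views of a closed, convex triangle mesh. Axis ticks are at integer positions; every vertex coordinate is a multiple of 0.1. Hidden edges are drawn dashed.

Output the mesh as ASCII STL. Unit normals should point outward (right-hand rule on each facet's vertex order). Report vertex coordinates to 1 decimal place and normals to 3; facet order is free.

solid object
 facet normal -0.487 0.191 -0.852
  outer loop
   vertex 3.9 5.9 2.6
   vertex 5.5 0.6 0.5
   vertex 1.6 4.5 3.6
  endloop
 endfacet
 facet normal -0.733 -0.223 -0.642
  outer loop
   vertex 2.7 0.3 3.8
   vertex 1.6 4.5 3.6
   vertex 5.5 0.6 0.5
  endloop
 endfacet
 facet normal -0.260 0.806 0.532
  outer loop
   vertex 4.6 5.4 3.7
   vertex 3.9 5.9 2.6
   vertex 1.6 4.5 3.6
  endloop
 endfacet
 facet normal -0.044 0.036 0.998
  outer loop
   vertex 4.6 5.4 3.7
   vertex 1.6 4.5 3.6
   vertex 2.7 0.3 3.8
  endloop
 endfacet
 facet normal 0.845 0.397 -0.358
  outer loop
   vertex 4.6 5.4 3.7
   vertex 5.5 0.6 0.5
   vertex 3.9 5.9 2.6
  endloop
 endfacet
 facet normal 0.747 -0.266 0.609
  outer loop
   vertex 4.6 5.4 3.7
   vertex 2.7 0.3 3.8
   vertex 5.5 0.6 0.5
  endloop
 endfacet
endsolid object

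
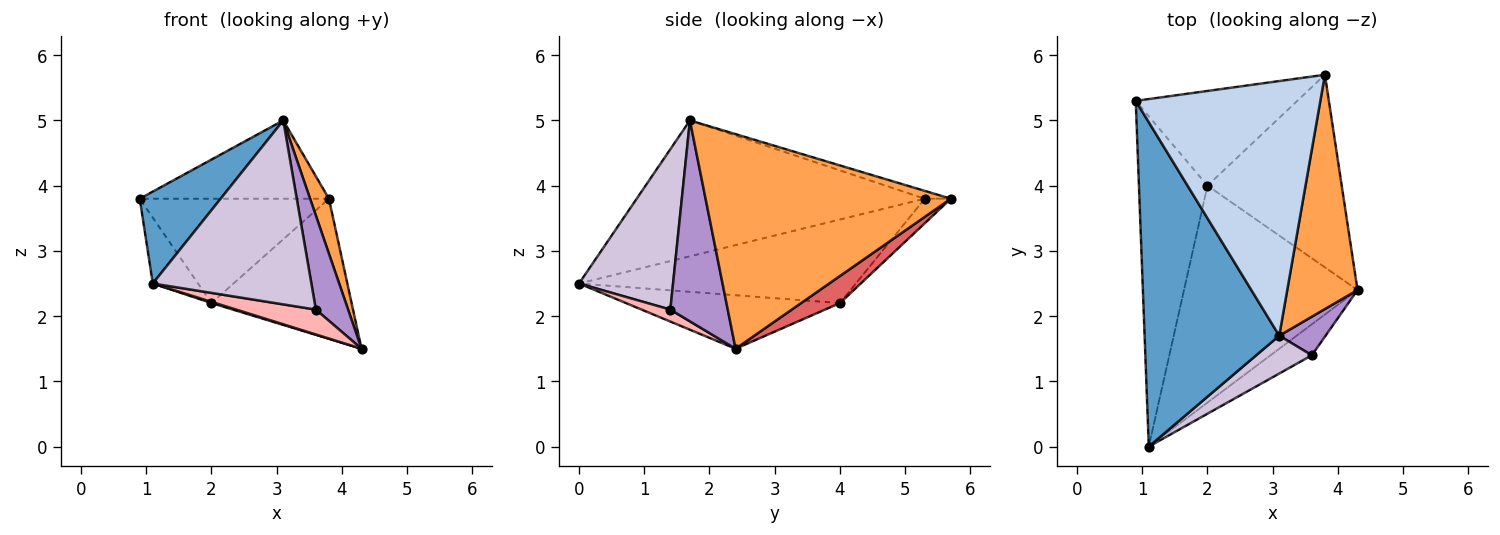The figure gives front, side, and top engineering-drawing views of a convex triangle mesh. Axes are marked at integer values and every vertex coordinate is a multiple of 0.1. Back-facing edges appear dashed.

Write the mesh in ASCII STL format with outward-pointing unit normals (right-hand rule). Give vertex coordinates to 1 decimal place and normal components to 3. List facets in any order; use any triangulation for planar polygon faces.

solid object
 facet normal -0.697 -0.196 0.690
  outer loop
   vertex 3.1 1.7 5.0
   vertex 0.9 5.3 3.8
   vertex 1.1 0.0 2.5
  endloop
 endfacet
 facet normal -0.040 0.294 0.955
  outer loop
   vertex 3.8 5.7 3.8
   vertex 0.9 5.3 3.8
   vertex 3.1 1.7 5.0
  endloop
 endfacet
 facet normal 0.948 -0.073 0.310
  outer loop
   vertex 3.8 5.7 3.8
   vertex 3.1 1.7 5.0
   vertex 4.3 2.4 1.5
  endloop
 endfacet
 facet normal -0.767 0.125 -0.629
  outer loop
   vertex 2.0 4.0 2.2
   vertex 1.1 0.0 2.5
   vertex 0.9 5.3 3.8
  endloop
 endfacet
 facet normal -0.295 -0.005 -0.956
  outer loop
   vertex 2.0 4.0 2.2
   vertex 4.3 2.4 1.5
   vertex 1.1 0.0 2.5
  endloop
 endfacet
 facet normal -0.102 0.737 -0.668
  outer loop
   vertex 2.0 4.0 2.2
   vertex 0.9 5.3 3.8
   vertex 3.8 5.7 3.8
  endloop
 endfacet
 facet normal 0.161 0.581 -0.798
  outer loop
   vertex 2.0 4.0 2.2
   vertex 3.8 5.7 3.8
   vertex 4.3 2.4 1.5
  endloop
 endfacet
 facet normal 0.220 -0.611 -0.761
  outer loop
   vertex 3.6 1.4 2.1
   vertex 1.1 0.0 2.5
   vertex 4.3 2.4 1.5
  endloop
 endfacet
 facet normal 0.855 -0.480 0.197
  outer loop
   vertex 3.6 1.4 2.1
   vertex 4.3 2.4 1.5
   vertex 3.1 1.7 5.0
  endloop
 endfacet
 facet normal 0.502 -0.847 0.174
  outer loop
   vertex 3.6 1.4 2.1
   vertex 3.1 1.7 5.0
   vertex 1.1 0.0 2.5
  endloop
 endfacet
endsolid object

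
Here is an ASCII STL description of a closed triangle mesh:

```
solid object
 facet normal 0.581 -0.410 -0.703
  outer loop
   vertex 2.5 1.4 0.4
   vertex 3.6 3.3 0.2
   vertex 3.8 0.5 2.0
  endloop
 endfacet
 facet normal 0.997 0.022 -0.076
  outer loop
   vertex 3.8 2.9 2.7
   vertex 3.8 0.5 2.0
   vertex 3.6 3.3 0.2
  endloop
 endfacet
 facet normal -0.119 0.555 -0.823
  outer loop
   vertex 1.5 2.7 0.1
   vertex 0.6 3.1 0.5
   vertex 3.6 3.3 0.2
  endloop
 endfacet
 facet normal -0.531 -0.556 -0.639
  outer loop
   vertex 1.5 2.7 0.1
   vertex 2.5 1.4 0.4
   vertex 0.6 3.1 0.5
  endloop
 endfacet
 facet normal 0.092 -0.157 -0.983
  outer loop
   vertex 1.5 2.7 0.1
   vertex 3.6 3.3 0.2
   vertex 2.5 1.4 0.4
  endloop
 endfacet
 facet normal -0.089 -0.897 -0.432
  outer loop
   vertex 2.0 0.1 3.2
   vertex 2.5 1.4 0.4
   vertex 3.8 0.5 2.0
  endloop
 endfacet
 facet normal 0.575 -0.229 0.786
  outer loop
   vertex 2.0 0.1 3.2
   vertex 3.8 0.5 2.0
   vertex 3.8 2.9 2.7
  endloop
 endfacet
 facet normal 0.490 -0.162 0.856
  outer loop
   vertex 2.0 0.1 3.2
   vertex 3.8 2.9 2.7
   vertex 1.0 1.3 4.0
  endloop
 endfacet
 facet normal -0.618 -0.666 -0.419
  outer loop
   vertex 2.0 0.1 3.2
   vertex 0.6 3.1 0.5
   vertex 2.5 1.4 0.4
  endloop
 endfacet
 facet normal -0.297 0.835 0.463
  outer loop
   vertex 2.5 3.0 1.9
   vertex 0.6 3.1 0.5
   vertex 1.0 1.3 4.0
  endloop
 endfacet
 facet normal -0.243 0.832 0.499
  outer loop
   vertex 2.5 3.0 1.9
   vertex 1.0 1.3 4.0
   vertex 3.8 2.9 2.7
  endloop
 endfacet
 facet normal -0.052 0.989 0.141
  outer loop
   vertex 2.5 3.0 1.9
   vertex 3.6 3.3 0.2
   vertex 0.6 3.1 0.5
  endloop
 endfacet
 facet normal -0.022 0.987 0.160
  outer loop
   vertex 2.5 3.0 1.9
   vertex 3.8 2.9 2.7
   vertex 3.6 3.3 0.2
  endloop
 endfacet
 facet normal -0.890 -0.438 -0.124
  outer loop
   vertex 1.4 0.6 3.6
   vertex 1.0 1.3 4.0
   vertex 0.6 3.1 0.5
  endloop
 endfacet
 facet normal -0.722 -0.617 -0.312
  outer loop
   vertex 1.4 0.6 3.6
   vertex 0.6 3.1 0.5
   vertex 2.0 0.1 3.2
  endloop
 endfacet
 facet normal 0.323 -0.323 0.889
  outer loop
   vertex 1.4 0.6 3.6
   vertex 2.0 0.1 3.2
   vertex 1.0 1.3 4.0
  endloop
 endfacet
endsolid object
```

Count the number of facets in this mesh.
16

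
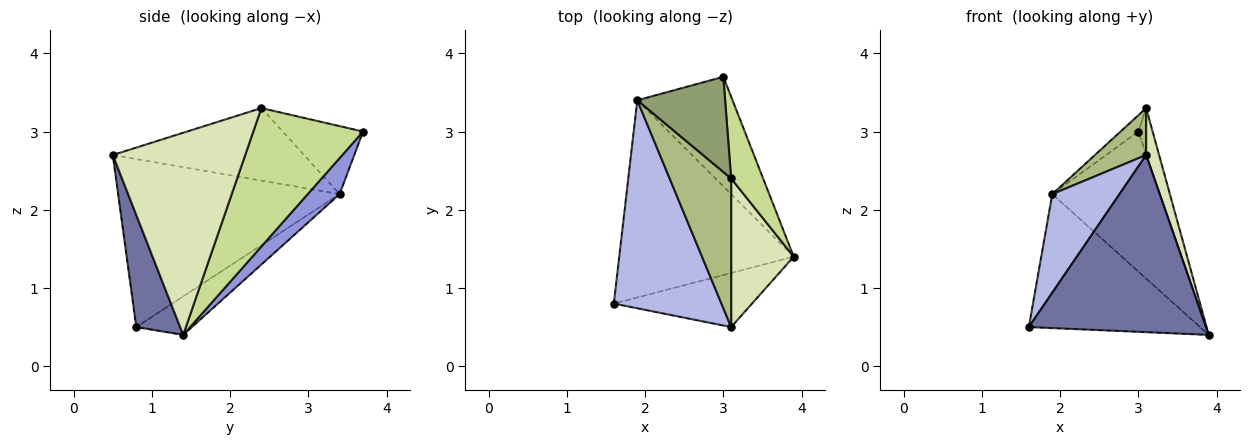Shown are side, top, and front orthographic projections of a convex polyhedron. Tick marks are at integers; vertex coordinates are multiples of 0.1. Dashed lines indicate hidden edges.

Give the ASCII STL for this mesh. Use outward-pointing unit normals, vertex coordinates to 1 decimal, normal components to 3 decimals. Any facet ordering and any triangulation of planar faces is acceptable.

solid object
 facet normal 0.230 -0.931 -0.284
  outer loop
   vertex 3.1 0.5 2.7
   vertex 1.6 0.8 0.5
   vertex 3.9 1.4 0.4
  endloop
 endfacet
 facet normal -0.180 0.553 -0.814
  outer loop
   vertex 1.9 3.4 2.2
   vertex 3.9 1.4 0.4
   vertex 1.6 0.8 0.5
  endloop
 endfacet
 facet normal 0.227 0.767 -0.600
  outer loop
   vertex 1.9 3.4 2.2
   vertex 3.0 3.7 3.0
   vertex 3.9 1.4 0.4
  endloop
 endfacet
 facet normal -0.816 -0.248 0.523
  outer loop
   vertex 1.9 3.4 2.2
   vertex 1.6 0.8 0.5
   vertex 3.1 0.5 2.7
  endloop
 endfacet
 facet normal -0.607 0.134 0.784
  outer loop
   vertex 3.1 2.4 3.3
   vertex 3.0 3.7 3.0
   vertex 1.9 3.4 2.2
  endloop
 endfacet
 facet normal -0.747 -0.200 0.634
  outer loop
   vertex 3.1 2.4 3.3
   vertex 1.9 3.4 2.2
   vertex 3.1 0.5 2.7
  endloop
 endfacet
 facet normal 0.967 0.126 0.223
  outer loop
   vertex 3.1 2.4 3.3
   vertex 3.9 1.4 0.4
   vertex 3.0 3.7 3.0
  endloop
 endfacet
 facet normal 0.951 -0.093 0.294
  outer loop
   vertex 3.1 2.4 3.3
   vertex 3.1 0.5 2.7
   vertex 3.9 1.4 0.4
  endloop
 endfacet
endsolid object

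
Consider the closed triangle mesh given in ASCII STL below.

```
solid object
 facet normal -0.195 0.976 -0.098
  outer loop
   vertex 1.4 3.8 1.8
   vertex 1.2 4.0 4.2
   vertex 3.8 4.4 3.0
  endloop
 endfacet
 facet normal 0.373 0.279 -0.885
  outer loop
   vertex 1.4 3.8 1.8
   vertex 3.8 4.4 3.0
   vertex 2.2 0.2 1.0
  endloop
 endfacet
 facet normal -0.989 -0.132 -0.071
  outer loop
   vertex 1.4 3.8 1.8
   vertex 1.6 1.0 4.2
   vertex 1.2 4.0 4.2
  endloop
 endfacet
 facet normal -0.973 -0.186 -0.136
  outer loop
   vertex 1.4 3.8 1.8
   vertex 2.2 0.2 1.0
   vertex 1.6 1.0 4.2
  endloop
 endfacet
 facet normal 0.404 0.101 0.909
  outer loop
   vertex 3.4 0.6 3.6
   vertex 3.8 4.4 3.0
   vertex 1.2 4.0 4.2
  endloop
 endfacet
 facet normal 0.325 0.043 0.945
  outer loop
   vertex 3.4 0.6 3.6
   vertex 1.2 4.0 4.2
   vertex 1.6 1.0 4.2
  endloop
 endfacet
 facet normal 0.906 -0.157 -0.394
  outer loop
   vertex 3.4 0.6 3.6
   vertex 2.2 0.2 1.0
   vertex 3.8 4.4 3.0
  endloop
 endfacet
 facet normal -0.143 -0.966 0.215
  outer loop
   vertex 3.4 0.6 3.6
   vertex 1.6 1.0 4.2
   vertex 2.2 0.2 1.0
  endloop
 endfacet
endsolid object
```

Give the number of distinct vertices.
6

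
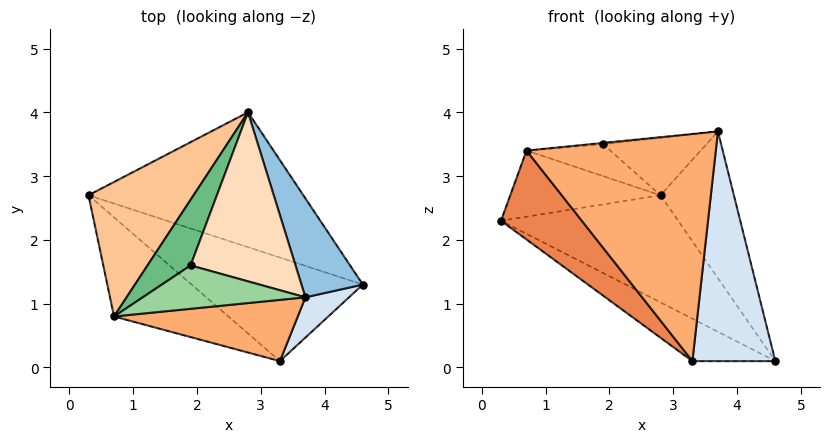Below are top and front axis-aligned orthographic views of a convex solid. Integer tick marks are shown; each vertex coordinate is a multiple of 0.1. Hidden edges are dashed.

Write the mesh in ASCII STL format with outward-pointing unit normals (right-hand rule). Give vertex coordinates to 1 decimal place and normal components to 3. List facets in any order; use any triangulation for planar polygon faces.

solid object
 facet normal -0.194 0.610 -0.768
  outer loop
   vertex 2.8 4.0 2.7
   vertex 4.6 1.3 0.1
   vertex 0.3 2.7 2.3
  endloop
 endfacet
 facet normal 0.899 0.363 0.245
  outer loop
   vertex 3.7 1.1 3.7
   vertex 4.6 1.3 0.1
   vertex 2.8 4.0 2.7
  endloop
 endfacet
 facet normal -0.330 0.358 -0.873
  outer loop
   vertex 3.3 0.1 0.1
   vertex 0.3 2.7 2.3
   vertex 4.6 1.3 0.1
  endloop
 endfacet
 facet normal 0.673 -0.729 0.128
  outer loop
   vertex 3.3 0.1 0.1
   vertex 4.6 1.3 0.1
   vertex 3.7 1.1 3.7
  endloop
 endfacet
 facet normal -0.747 -0.444 -0.495
  outer loop
   vertex 0.7 0.8 3.4
   vertex 0.3 2.7 2.3
   vertex 3.3 0.1 0.1
  endloop
 endfacet
 facet normal 0.070 -0.963 0.260
  outer loop
   vertex 0.7 0.8 3.4
   vertex 3.3 0.1 0.1
   vertex 3.7 1.1 3.7
  endloop
 endfacet
 facet normal -0.349 0.413 0.841
  outer loop
   vertex 0.7 0.8 3.4
   vertex 2.8 4.0 2.7
   vertex 0.3 2.7 2.3
  endloop
 endfacet
 facet normal -0.016 0.322 0.947
  outer loop
   vertex 1.9 1.6 3.5
   vertex 3.7 1.1 3.7
   vertex 2.8 4.0 2.7
  endloop
 endfacet
 facet normal -0.344 0.411 0.844
  outer loop
   vertex 1.9 1.6 3.5
   vertex 2.8 4.0 2.7
   vertex 0.7 0.8 3.4
  endloop
 endfacet
 facet normal -0.102 0.029 0.994
  outer loop
   vertex 1.9 1.6 3.5
   vertex 0.7 0.8 3.4
   vertex 3.7 1.1 3.7
  endloop
 endfacet
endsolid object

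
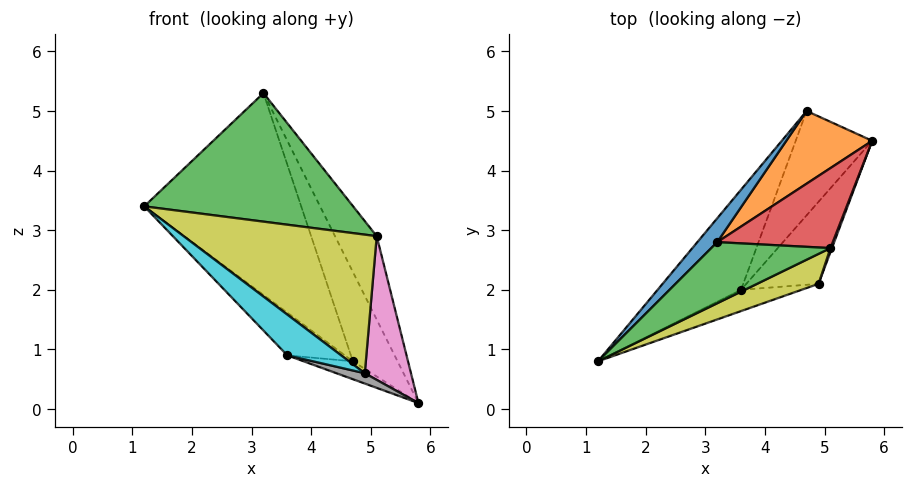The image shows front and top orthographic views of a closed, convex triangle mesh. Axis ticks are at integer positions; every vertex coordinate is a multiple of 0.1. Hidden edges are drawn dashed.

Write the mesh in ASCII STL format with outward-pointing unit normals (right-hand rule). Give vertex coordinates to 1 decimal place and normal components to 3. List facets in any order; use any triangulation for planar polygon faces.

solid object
 facet normal -0.741 0.667 0.079
  outer loop
   vertex 3.2 2.8 5.3
   vertex 4.7 5.0 0.8
   vertex 1.2 0.8 3.4
  endloop
 endfacet
 facet normal 0.602 0.620 0.504
  outer loop
   vertex 3.2 2.8 5.3
   vertex 5.8 4.5 0.1
   vertex 4.7 5.0 0.8
  endloop
 endfacet
 facet normal 0.444 -0.809 0.385
  outer loop
   vertex 5.1 2.7 2.9
   vertex 3.2 2.8 5.3
   vertex 1.2 0.8 3.4
  endloop
 endfacet
 facet normal 0.674 0.533 0.511
  outer loop
   vertex 5.1 2.7 2.9
   vertex 5.8 4.5 0.1
   vertex 3.2 2.8 5.3
  endloop
 endfacet
 facet normal -0.756 0.257 -0.602
  outer loop
   vertex 3.6 2.0 0.9
   vertex 1.2 0.8 3.4
   vertex 4.7 5.0 0.8
  endloop
 endfacet
 facet normal -0.482 0.148 -0.863
  outer loop
   vertex 3.6 2.0 0.9
   vertex 4.7 5.0 0.8
   vertex 5.8 4.5 0.1
  endloop
 endfacet
 facet normal 0.937 -0.349 0.010
  outer loop
   vertex 4.9 2.1 0.6
   vertex 5.8 4.5 0.1
   vertex 5.1 2.7 2.9
  endloop
 endfacet
 facet normal -0.214 -0.122 -0.969
  outer loop
   vertex 4.9 2.1 0.6
   vertex 3.6 2.0 0.9
   vertex 5.8 4.5 0.1
  endloop
 endfacet
 facet normal 0.450 -0.873 0.189
  outer loop
   vertex 4.9 2.1 0.6
   vertex 5.1 2.7 2.9
   vertex 1.2 0.8 3.4
  endloop
 endfacet
 facet normal -0.039 -0.886 -0.462
  outer loop
   vertex 4.9 2.1 0.6
   vertex 1.2 0.8 3.4
   vertex 3.6 2.0 0.9
  endloop
 endfacet
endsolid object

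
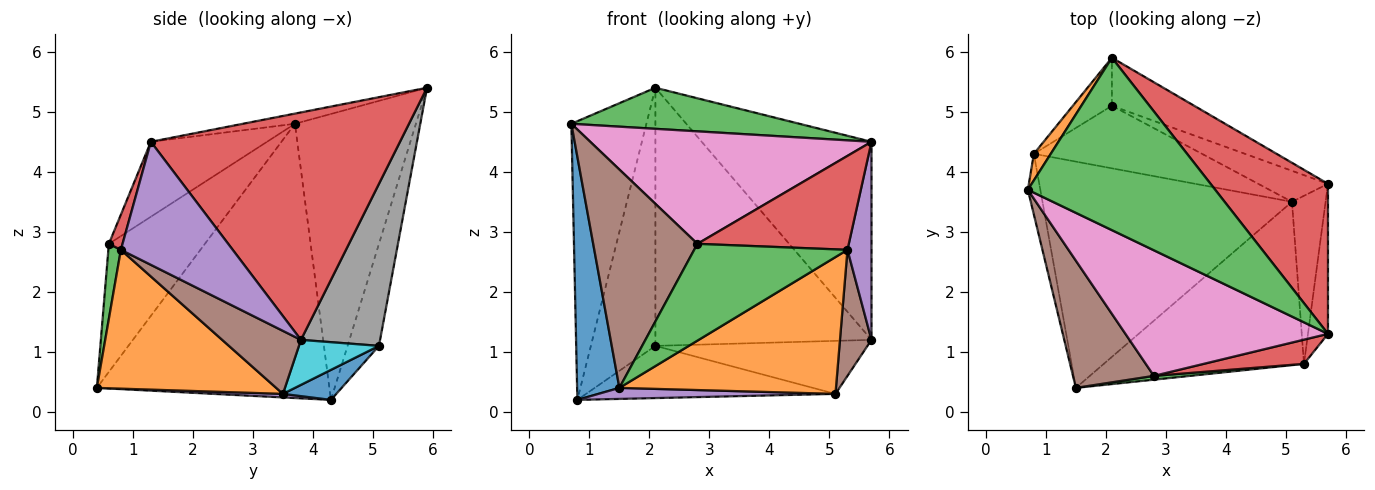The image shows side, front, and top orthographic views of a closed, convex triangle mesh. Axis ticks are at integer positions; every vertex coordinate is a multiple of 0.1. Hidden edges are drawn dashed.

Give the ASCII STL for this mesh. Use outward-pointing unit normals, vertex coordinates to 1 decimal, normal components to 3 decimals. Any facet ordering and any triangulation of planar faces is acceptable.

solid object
 facet normal -0.983 -0.179 -0.045
  outer loop
   vertex 0.8 4.3 0.2
   vertex 1.5 0.4 0.4
   vertex 0.7 3.7 4.8
  endloop
 endfacet
 facet normal -0.849 0.526 0.050
  outer loop
   vertex 2.1 5.9 5.4
   vertex 0.8 4.3 0.2
   vertex 0.7 3.7 4.8
  endloop
 endfacet
 facet normal -0.053 -0.231 0.971
  outer loop
   vertex 2.1 5.9 5.4
   vertex 0.7 3.7 4.8
   vertex 5.7 1.3 4.5
  endloop
 endfacet
 facet normal 0.760 0.518 0.392
  outer loop
   vertex 2.1 5.9 5.4
   vertex 5.7 1.3 4.5
   vertex 5.7 3.8 1.2
  endloop
 endfacet
 facet normal 0.014 -0.049 -0.999
  outer loop
   vertex 5.1 3.5 0.3
   vertex 1.5 0.4 0.4
   vertex 0.8 4.3 0.2
  endloop
 endfacet
 facet normal -0.623 -0.676 0.394
  outer loop
   vertex 2.8 0.6 2.8
   vertex 0.7 3.7 4.8
   vertex 1.5 0.4 0.4
  endloop
 endfacet
 facet normal -0.266 -0.643 0.718
  outer loop
   vertex 2.8 0.6 2.8
   vertex 5.7 1.3 4.5
   vertex 0.7 3.7 4.8
  endloop
 endfacet
 facet normal 0.339 0.925 -0.172
  outer loop
   vertex 2.1 5.1 1.1
   vertex 2.1 5.9 5.4
   vertex 5.7 3.8 1.2
  endloop
 endfacet
 facet normal -0.432 0.887 -0.165
  outer loop
   vertex 2.1 5.1 1.1
   vertex 0.8 4.3 0.2
   vertex 2.1 5.9 5.4
  endloop
 endfacet
 facet normal 0.310 0.821 -0.480
  outer loop
   vertex 2.1 5.1 1.1
   vertex 5.7 3.8 1.2
   vertex 5.1 3.5 0.3
  endloop
 endfacet
 facet normal 0.136 0.635 -0.761
  outer loop
   vertex 2.1 5.1 1.1
   vertex 5.1 3.5 0.3
   vertex 0.8 4.3 0.2
  endloop
 endfacet
 facet normal 0.469 -0.567 -0.677
  outer loop
   vertex 5.3 0.8 2.7
   vertex 1.5 0.4 0.4
   vertex 5.1 3.5 0.3
  endloop
 endfacet
 facet normal 0.081 -0.996 0.039
  outer loop
   vertex 5.3 0.8 2.7
   vertex 2.8 0.6 2.8
   vertex 1.5 0.4 0.4
  endloop
 endfacet
 facet normal 0.087 -0.965 0.249
  outer loop
   vertex 5.3 0.8 2.7
   vertex 5.7 1.3 4.5
   vertex 2.8 0.6 2.8
  endloop
 endfacet
 facet normal 0.966 -0.207 -0.157
  outer loop
   vertex 5.3 0.8 2.7
   vertex 5.7 3.8 1.2
   vertex 5.7 1.3 4.5
  endloop
 endfacet
 facet normal 0.832 -0.333 -0.444
  outer loop
   vertex 5.3 0.8 2.7
   vertex 5.1 3.5 0.3
   vertex 5.7 3.8 1.2
  endloop
 endfacet
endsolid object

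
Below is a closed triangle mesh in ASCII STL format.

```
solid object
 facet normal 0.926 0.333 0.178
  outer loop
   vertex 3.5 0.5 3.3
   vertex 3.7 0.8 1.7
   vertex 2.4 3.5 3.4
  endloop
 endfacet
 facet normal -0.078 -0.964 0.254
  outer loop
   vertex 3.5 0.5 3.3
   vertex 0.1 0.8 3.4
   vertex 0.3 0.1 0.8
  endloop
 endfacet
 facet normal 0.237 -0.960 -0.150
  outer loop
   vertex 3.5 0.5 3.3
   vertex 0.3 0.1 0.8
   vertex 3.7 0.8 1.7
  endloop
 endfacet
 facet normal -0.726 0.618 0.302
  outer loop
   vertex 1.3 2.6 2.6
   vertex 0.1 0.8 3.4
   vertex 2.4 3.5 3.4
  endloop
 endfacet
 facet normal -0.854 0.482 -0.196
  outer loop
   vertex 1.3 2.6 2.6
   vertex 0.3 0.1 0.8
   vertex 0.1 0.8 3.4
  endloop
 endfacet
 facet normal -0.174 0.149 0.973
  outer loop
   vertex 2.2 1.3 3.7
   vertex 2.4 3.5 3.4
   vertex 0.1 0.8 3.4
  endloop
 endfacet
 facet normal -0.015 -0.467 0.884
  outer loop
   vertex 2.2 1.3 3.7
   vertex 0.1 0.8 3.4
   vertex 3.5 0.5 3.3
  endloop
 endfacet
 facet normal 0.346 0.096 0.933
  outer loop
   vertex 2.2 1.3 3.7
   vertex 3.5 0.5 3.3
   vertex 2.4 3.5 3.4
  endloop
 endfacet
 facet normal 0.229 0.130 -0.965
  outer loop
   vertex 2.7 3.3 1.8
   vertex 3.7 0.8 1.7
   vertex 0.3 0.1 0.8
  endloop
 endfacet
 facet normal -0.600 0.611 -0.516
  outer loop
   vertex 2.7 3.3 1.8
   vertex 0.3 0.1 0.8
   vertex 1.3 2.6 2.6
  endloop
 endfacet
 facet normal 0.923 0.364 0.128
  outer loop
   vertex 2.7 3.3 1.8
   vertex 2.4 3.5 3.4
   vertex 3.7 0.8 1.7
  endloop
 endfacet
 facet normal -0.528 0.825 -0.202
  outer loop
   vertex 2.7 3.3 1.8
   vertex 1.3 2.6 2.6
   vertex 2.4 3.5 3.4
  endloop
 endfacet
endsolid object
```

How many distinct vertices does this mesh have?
8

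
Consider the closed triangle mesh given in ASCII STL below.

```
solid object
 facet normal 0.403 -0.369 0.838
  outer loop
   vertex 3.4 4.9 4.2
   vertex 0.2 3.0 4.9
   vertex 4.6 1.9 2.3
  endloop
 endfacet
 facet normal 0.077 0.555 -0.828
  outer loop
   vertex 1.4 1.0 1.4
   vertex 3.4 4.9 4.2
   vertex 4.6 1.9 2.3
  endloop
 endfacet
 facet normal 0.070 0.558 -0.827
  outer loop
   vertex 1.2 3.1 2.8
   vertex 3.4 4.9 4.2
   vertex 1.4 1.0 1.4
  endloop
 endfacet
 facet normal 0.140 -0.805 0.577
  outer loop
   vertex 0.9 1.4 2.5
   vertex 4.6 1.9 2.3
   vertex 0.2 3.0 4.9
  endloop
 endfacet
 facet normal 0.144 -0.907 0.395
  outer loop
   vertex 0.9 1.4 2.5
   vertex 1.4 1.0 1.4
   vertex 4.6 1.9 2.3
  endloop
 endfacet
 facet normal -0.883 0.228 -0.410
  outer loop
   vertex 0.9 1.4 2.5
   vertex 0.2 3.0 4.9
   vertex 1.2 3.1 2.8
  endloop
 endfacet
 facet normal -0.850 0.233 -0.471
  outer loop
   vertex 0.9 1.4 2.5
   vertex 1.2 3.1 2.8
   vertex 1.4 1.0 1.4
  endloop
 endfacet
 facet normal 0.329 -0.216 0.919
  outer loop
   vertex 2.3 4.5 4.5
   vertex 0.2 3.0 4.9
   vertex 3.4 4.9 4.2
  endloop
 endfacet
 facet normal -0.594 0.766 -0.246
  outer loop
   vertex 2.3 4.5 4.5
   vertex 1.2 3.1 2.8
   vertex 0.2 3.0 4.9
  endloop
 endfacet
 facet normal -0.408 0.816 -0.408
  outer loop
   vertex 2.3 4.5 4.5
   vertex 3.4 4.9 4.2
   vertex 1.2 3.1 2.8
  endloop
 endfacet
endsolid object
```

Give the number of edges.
15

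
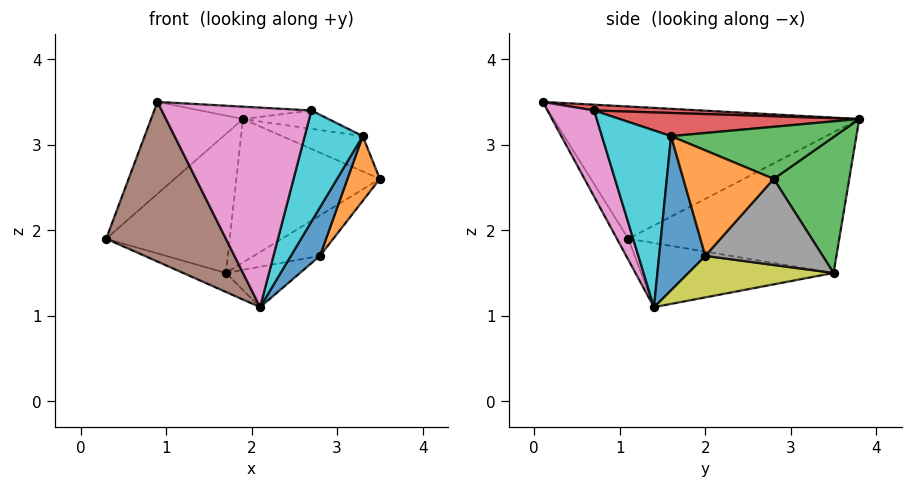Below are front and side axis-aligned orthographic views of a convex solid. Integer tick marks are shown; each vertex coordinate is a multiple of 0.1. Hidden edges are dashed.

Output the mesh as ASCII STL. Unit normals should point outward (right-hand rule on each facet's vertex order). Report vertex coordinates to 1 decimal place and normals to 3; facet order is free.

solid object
 facet normal -0.843 0.253 0.475
  outer loop
   vertex 0.9 0.1 3.5
   vertex 1.9 3.8 3.3
   vertex 0.3 1.1 1.9
  endloop
 endfacet
 facet normal -0.863 0.505 0.012
  outer loop
   vertex 1.7 3.5 1.5
   vertex 0.3 1.1 1.9
   vertex 1.9 3.8 3.3
  endloop
 endfacet
 facet normal 0.457 0.868 -0.195
  outer loop
   vertex 1.7 3.5 1.5
   vertex 1.9 3.8 3.3
   vertex 3.5 2.8 2.6
  endloop
 endfacet
 facet normal 0.041 0.043 0.998
  outer loop
   vertex 2.7 0.7 3.4
   vertex 1.9 3.8 3.3
   vertex 0.9 0.1 3.5
  endloop
 endfacet
 facet normal -0.417 0.093 -0.904
  outer loop
   vertex 2.1 1.4 1.1
   vertex 0.3 1.1 1.9
   vertex 1.7 3.5 1.5
  endloop
 endfacet
 facet normal -0.082 -0.859 -0.506
  outer loop
   vertex 2.1 1.4 1.1
   vertex 0.9 0.1 3.5
   vertex 0.3 1.1 1.9
  endloop
 endfacet
 facet normal 0.279 -0.896 -0.346
  outer loop
   vertex 2.1 1.4 1.1
   vertex 2.7 0.7 3.4
   vertex 0.9 0.1 3.5
  endloop
 endfacet
 facet normal 0.582 0.328 -0.744
  outer loop
   vertex 2.8 2.0 1.7
   vertex 1.7 3.5 1.5
   vertex 3.5 2.8 2.6
  endloop
 endfacet
 facet normal 0.496 0.253 -0.831
  outer loop
   vertex 2.8 2.0 1.7
   vertex 2.1 1.4 1.1
   vertex 1.7 3.5 1.5
  endloop
 endfacet
 facet normal 0.713 -0.598 -0.368
  outer loop
   vertex 3.3 1.6 3.1
   vertex 2.7 0.7 3.4
   vertex 2.1 1.4 1.1
  endloop
 endfacet
 facet normal 0.770 -0.485 -0.414
  outer loop
   vertex 3.3 1.6 3.1
   vertex 2.1 1.4 1.1
   vertex 2.8 2.0 1.7
  endloop
 endfacet
 facet normal 0.864 -0.309 -0.397
  outer loop
   vertex 3.3 1.6 3.1
   vertex 2.8 2.0 1.7
   vertex 3.5 2.8 2.6
  endloop
 endfacet
 facet normal 0.517 0.254 0.817
  outer loop
   vertex 3.3 1.6 3.1
   vertex 3.5 2.8 2.6
   vertex 1.9 3.8 3.3
  endloop
 endfacet
 facet normal 0.308 0.110 0.945
  outer loop
   vertex 3.3 1.6 3.1
   vertex 1.9 3.8 3.3
   vertex 2.7 0.7 3.4
  endloop
 endfacet
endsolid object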